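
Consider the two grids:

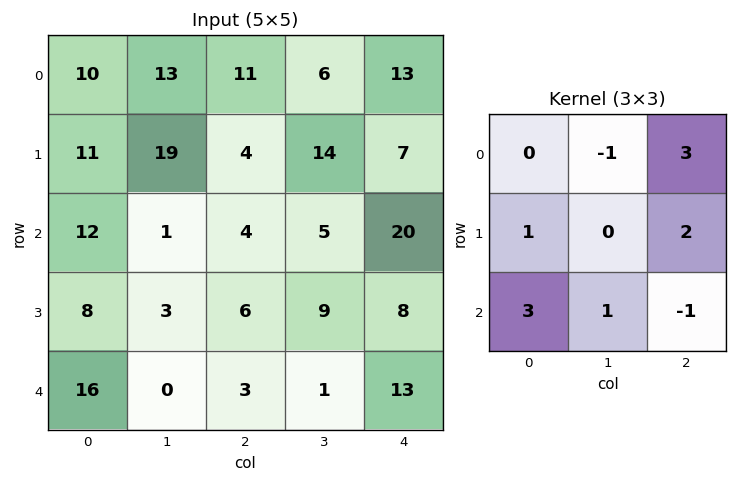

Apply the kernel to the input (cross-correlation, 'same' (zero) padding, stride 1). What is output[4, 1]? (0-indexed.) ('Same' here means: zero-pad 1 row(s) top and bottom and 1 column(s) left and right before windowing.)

The receptive field on the zero-padded input at this output position is [8 3 6 / 16 0 3 / 0 0 0]. Elementwise product with the kernel and sum: 3·-1 + 6·3 + 16·1 + 3·2 + 0·3 + 0·1 + 0·-1.

37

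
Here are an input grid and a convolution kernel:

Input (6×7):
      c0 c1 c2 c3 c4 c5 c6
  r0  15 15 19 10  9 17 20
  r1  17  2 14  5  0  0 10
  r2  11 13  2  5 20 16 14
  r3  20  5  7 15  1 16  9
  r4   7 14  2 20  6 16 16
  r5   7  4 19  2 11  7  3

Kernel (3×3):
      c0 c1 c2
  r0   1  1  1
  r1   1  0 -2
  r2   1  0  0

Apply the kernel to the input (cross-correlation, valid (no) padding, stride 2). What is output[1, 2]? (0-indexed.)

The receptive field on the input at this output position is [20 16 14 / 1 16 9 / 6 16 16]. Elementwise product with the kernel and sum: 20·1 + 16·1 + 14·1 + 1·1 + 9·-2 + 6·1.

39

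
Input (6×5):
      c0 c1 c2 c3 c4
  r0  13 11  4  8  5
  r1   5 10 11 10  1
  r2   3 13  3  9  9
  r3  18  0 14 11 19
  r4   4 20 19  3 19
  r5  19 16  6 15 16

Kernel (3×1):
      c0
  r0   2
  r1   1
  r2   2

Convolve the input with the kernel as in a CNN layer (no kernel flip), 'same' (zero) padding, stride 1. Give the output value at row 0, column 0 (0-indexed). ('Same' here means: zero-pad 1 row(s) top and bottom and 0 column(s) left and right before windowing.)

The receptive field on the zero-padded input at this output position is [0 / 13 / 5]. Elementwise product with the kernel and sum: 0·2 + 13·1 + 5·2.

23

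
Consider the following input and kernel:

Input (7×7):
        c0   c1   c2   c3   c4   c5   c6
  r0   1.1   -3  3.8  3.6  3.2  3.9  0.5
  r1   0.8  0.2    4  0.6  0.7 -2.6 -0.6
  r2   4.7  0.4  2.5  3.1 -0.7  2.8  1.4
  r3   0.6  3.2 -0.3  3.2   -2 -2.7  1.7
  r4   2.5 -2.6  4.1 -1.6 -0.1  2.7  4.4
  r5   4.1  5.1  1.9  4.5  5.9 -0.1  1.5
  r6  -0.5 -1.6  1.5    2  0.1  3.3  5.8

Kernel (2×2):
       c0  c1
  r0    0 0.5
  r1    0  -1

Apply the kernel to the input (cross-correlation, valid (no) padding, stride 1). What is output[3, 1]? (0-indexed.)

The receptive field on the input at this output position is [3.2 -0.3 / -2.6 4.1]. Elementwise product with the kernel and sum: -0.3·0.5 + 4.1·-1.

-4.25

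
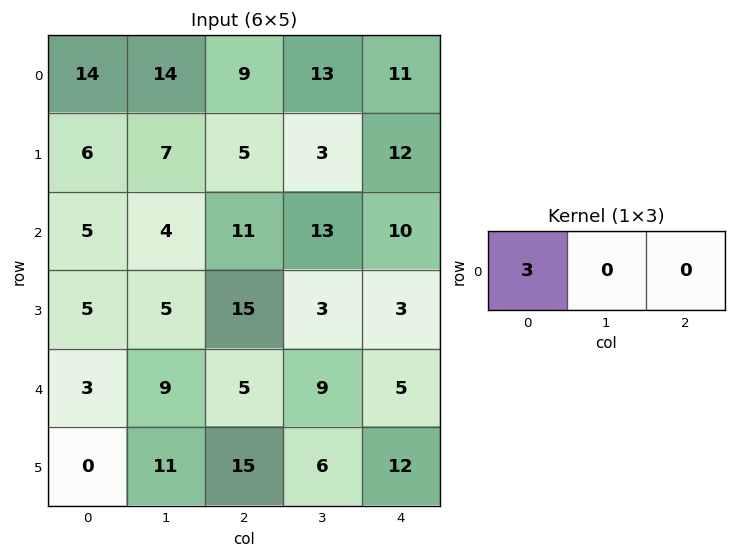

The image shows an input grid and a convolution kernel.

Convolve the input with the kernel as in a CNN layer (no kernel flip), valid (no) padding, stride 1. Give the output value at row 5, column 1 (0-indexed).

The receptive field on the input at this output position is [11 15 6]. Elementwise product with the kernel and sum: 11·3.

33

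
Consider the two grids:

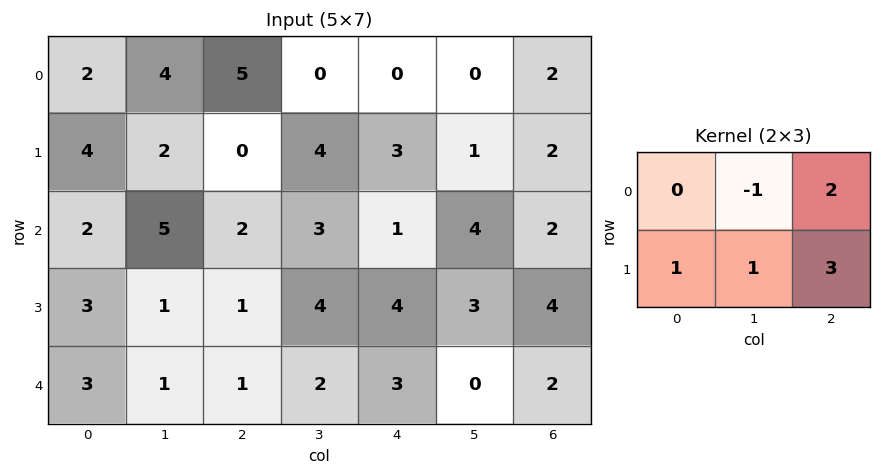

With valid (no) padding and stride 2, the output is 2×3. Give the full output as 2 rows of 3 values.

Output[0,0]: The receptive field on the input at this output position is [2 4 5 / 4 2 0]. Elementwise product with the kernel and sum: 4·-1 + 5·2 + 4·1 + 2·1 + 0·3.

12 13 14
6 16 19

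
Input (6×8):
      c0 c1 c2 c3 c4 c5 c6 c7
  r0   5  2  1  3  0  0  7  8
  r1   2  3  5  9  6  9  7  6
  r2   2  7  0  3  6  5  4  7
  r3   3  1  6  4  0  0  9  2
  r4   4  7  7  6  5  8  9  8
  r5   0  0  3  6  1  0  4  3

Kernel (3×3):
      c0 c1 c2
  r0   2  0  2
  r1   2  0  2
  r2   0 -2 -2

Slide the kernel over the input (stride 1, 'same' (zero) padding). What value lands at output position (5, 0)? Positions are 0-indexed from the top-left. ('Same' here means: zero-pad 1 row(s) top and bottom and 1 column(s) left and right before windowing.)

The receptive field on the zero-padded input at this output position is [0 4 7 / 0 0 0 / 0 0 0]. Elementwise product with the kernel and sum: 0·2 + 7·2 + 0·2 + 0·2 + 0·-2 + 0·-2.

14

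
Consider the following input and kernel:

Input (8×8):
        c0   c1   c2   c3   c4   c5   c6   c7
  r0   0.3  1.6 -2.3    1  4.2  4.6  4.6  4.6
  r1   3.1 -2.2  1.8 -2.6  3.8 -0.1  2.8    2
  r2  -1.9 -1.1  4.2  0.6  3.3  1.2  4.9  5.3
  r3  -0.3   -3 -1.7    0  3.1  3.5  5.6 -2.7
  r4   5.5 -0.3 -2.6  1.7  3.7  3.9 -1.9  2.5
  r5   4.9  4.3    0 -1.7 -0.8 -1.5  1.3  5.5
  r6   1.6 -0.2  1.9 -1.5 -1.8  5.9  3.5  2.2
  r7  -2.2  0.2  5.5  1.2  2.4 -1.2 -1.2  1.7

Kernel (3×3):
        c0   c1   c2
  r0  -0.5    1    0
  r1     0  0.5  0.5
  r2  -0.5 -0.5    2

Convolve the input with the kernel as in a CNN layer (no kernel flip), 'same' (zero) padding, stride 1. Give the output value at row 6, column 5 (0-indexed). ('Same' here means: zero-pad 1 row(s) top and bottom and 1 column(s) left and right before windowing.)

0.6

The receptive field on the zero-padded input at this output position is [-0.8 -1.5 1.3 / -1.8 5.9 3.5 / 2.4 -1.2 -1.2]. Elementwise product with the kernel and sum: -0.8·-0.5 + -1.5·1 + 5.9·0.5 + 3.5·0.5 + 2.4·-0.5 + -1.2·-0.5 + -1.2·2.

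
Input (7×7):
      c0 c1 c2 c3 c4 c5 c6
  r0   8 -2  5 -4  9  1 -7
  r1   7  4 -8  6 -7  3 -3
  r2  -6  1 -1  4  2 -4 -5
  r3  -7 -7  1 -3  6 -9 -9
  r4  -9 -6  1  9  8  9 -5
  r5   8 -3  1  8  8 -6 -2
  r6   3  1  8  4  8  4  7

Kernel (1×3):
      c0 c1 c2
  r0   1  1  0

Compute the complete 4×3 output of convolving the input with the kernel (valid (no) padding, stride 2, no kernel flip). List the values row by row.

6 1 10
-5 3 -2
-15 10 17
4 12 12

Output[0,0]: The receptive field on the input at this output position is [8 -2 5]. Elementwise product with the kernel and sum: 8·1 + -2·1.
Output[0,1]: The receptive field on the input at this output position is [5 -4 9]. Elementwise product with the kernel and sum: 5·1 + -4·1.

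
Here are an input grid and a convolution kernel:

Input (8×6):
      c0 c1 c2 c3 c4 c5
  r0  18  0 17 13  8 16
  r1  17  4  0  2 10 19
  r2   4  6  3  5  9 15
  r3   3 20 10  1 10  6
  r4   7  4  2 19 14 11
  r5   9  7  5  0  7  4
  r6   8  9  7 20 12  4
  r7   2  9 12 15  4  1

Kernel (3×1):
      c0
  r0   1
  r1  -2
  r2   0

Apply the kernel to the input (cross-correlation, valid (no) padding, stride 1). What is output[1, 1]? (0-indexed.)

-8

The receptive field on the input at this output position is [4 / 6 / 20]. Elementwise product with the kernel and sum: 4·1 + 6·-2.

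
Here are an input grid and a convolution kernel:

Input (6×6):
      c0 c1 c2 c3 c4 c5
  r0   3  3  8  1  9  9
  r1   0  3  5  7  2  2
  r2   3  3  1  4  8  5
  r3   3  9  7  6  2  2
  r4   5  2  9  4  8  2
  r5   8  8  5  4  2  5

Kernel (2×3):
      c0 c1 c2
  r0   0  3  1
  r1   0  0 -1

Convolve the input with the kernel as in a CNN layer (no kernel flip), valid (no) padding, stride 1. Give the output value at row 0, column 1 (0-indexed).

The receptive field on the input at this output position is [3 8 1 / 3 5 7]. Elementwise product with the kernel and sum: 8·3 + 1·1 + 7·-1.

18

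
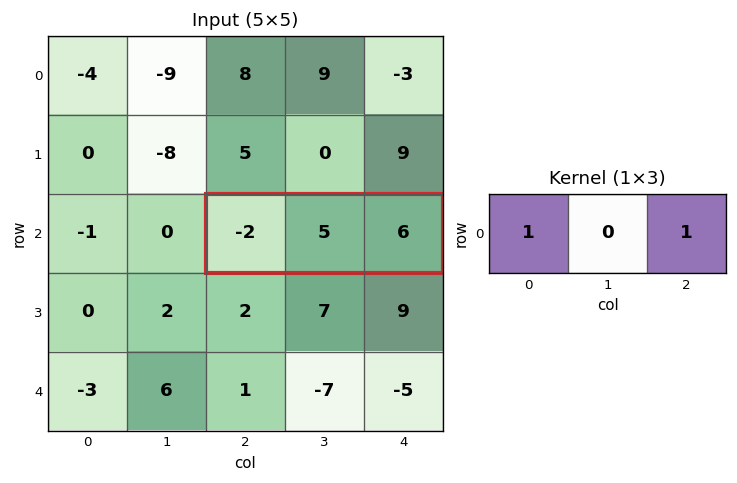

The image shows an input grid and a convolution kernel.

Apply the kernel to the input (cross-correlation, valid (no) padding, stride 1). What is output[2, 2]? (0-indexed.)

4

The receptive field on the input at this output position is [-2 5 6]. Elementwise product with the kernel and sum: -2·1 + 6·1.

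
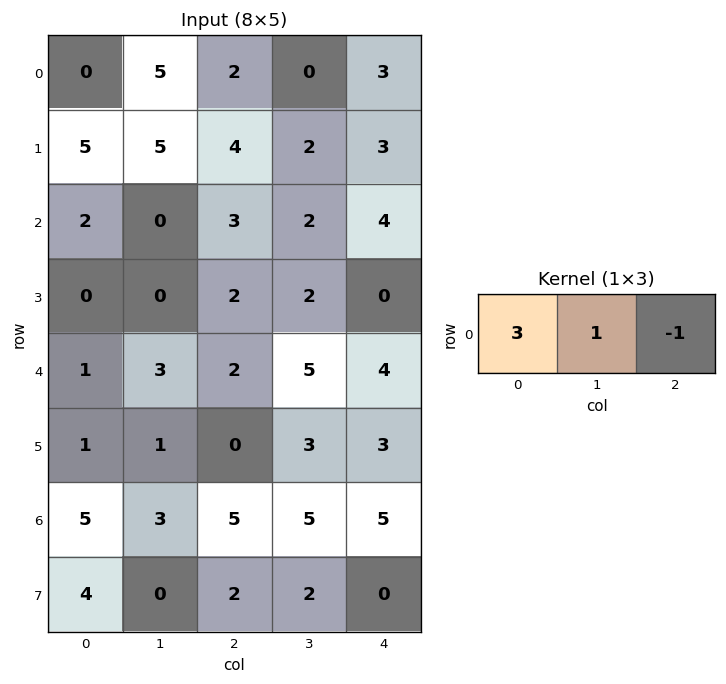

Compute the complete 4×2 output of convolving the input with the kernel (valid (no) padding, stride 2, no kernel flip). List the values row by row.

3 3
3 7
4 7
13 15

Output[0,0]: The receptive field on the input at this output position is [0 5 2]. Elementwise product with the kernel and sum: 0·3 + 5·1 + 2·-1.
Output[0,1]: The receptive field on the input at this output position is [2 0 3]. Elementwise product with the kernel and sum: 2·3 + 0·1 + 3·-1.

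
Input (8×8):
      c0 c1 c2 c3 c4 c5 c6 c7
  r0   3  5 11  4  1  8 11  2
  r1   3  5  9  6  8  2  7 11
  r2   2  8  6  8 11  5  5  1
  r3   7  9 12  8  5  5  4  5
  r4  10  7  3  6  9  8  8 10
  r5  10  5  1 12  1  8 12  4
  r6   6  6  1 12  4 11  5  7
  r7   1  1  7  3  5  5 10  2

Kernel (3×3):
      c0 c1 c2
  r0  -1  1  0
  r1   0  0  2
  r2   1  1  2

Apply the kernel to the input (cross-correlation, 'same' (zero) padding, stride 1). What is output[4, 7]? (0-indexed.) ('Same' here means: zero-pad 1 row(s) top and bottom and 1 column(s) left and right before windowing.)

The receptive field on the zero-padded input at this output position is [4 5 0 / 8 10 0 / 12 4 0]. Elementwise product with the kernel and sum: 4·-1 + 5·1 + 0·2 + 12·1 + 4·1 + 0·2.

17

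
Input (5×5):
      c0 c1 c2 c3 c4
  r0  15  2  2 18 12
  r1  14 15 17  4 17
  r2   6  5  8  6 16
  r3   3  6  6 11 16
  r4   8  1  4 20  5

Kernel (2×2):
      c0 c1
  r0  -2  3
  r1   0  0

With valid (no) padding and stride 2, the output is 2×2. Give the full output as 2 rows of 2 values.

-24 50
3 2

Output[0,0]: The receptive field on the input at this output position is [15 2 / 14 15]. Elementwise product with the kernel and sum: 15·-2 + 2·3.
Output[0,1]: The receptive field on the input at this output position is [2 18 / 17 4]. Elementwise product with the kernel and sum: 2·-2 + 18·3.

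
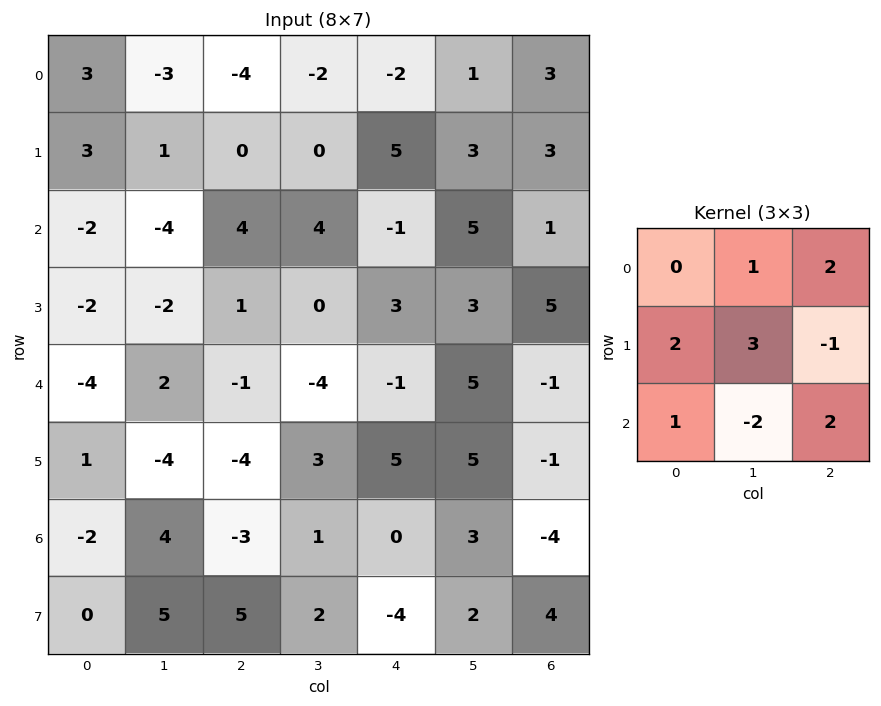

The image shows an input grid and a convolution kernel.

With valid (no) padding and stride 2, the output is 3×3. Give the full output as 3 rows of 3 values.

12 -17 14
-17 6 4
-22 -15 15

Output[0,0]: The receptive field on the input at this output position is [3 -3 -4 / 3 1 0 / -2 -4 4]. Elementwise product with the kernel and sum: -3·1 + -4·2 + 3·2 + 1·3 + 0·-1 + -2·1 + -4·-2 + 4·2.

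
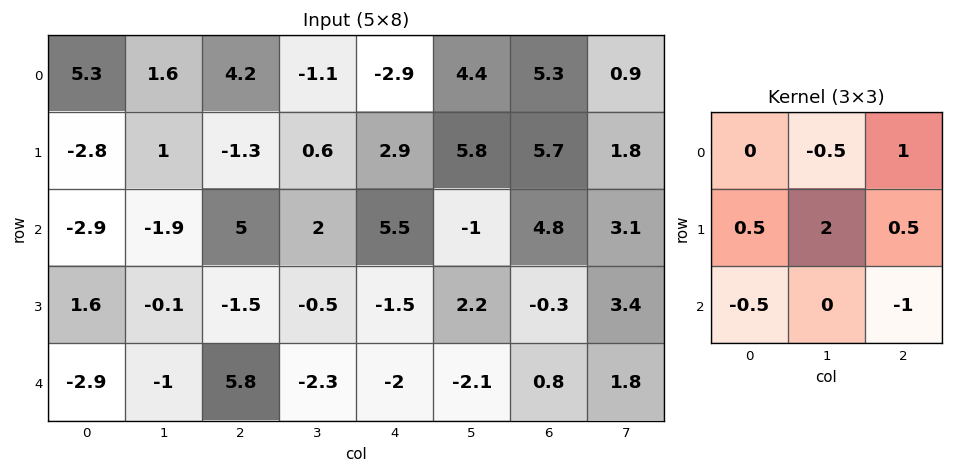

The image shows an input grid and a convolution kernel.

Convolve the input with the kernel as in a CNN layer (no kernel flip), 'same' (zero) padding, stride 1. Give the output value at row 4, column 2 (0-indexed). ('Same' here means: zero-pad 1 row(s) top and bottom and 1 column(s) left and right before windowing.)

The receptive field on the zero-padded input at this output position is [-0.1 -1.5 -0.5 / -1 5.8 -2.3 / 0 0 0]. Elementwise product with the kernel and sum: -1.5·-0.5 + -0.5·1 + -1·0.5 + 5.8·2 + -2.3·0.5 + 0·-0.5 + 0·-1.

10.2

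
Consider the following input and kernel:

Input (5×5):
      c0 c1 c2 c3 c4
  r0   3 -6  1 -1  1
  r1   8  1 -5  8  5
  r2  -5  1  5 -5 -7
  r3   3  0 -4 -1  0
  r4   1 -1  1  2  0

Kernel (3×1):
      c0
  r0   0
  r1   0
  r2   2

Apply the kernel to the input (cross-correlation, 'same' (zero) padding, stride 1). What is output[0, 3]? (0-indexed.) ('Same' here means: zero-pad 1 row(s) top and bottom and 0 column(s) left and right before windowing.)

16

The receptive field on the zero-padded input at this output position is [0 / -1 / 8]. Elementwise product with the kernel and sum: 8·2.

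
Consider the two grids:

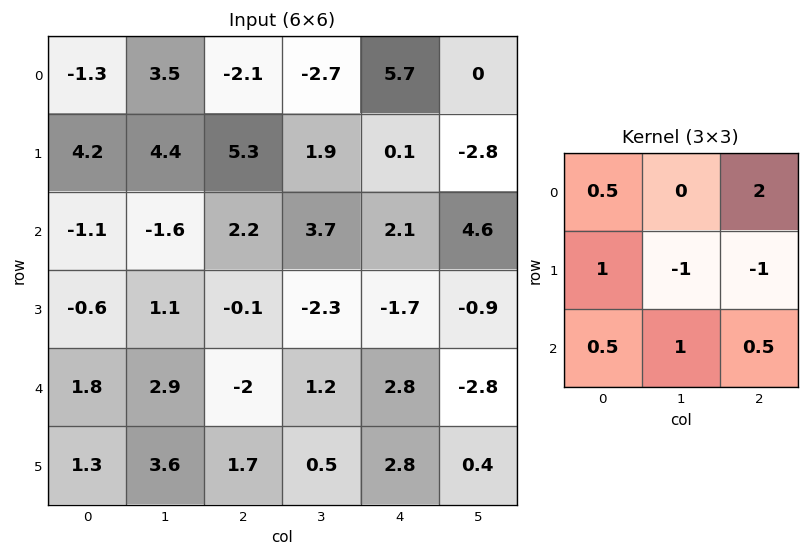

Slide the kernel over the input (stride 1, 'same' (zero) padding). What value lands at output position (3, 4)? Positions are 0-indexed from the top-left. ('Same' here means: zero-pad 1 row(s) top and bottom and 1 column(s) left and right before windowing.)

The receptive field on the zero-padded input at this output position is [3.7 2.1 4.6 / -2.3 -1.7 -0.9 / 1.2 2.8 -2.8]. Elementwise product with the kernel and sum: 3.7·0.5 + 4.6·2 + -2.3·1 + -1.7·-1 + -0.9·-1 + 1.2·0.5 + 2.8·1 + -2.8·0.5.

13.35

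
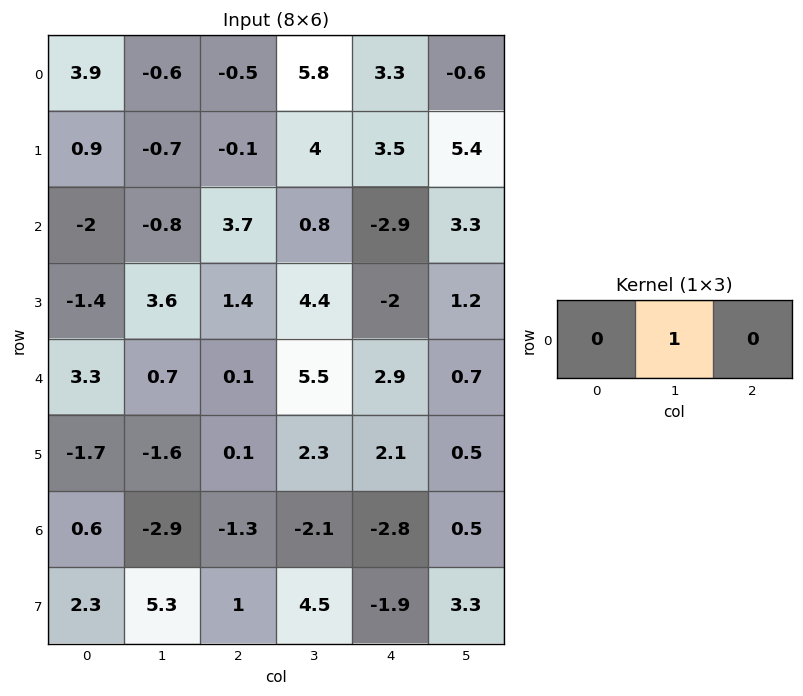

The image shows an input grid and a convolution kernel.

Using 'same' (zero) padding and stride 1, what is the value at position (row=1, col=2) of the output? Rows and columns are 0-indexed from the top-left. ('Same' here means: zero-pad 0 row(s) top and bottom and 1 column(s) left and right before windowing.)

The receptive field on the zero-padded input at this output position is [-0.7 -0.1 4]. Elementwise product with the kernel and sum: -0.1·1.

-0.1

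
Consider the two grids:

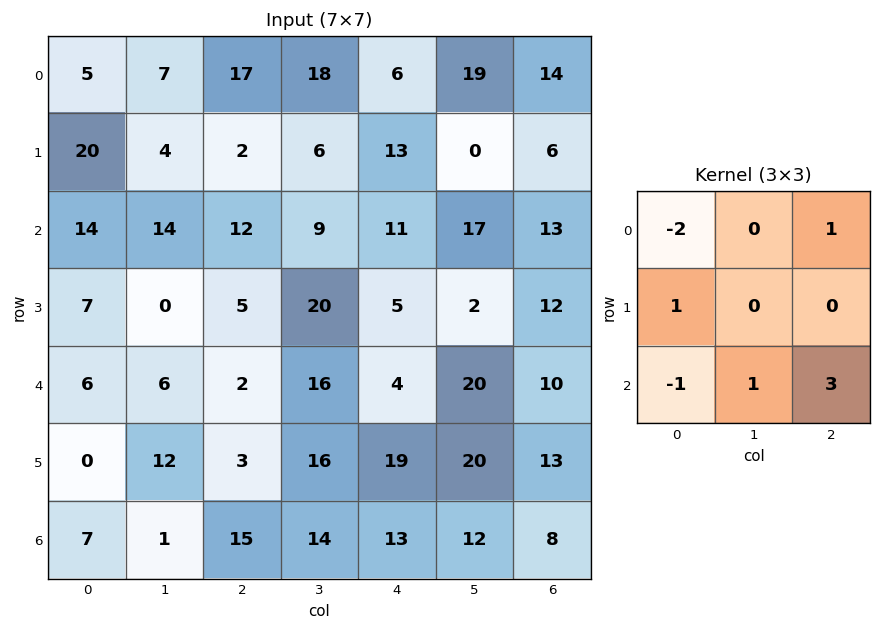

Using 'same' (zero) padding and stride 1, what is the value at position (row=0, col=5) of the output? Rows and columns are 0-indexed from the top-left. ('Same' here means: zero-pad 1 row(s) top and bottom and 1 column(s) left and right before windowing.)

11

The receptive field on the zero-padded input at this output position is [0 0 0 / 6 19 14 / 13 0 6]. Elementwise product with the kernel and sum: 0·-2 + 0·1 + 6·1 + 13·-1 + 0·1 + 6·3.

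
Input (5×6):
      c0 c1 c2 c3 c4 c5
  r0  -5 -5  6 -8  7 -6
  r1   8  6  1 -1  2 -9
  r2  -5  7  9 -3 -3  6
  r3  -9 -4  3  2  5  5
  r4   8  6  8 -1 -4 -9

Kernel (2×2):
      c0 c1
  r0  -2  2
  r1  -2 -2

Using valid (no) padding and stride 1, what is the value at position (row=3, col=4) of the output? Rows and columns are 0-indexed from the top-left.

The receptive field on the input at this output position is [5 5 / -4 -9]. Elementwise product with the kernel and sum: 5·-2 + 5·2 + -4·-2 + -9·-2.

26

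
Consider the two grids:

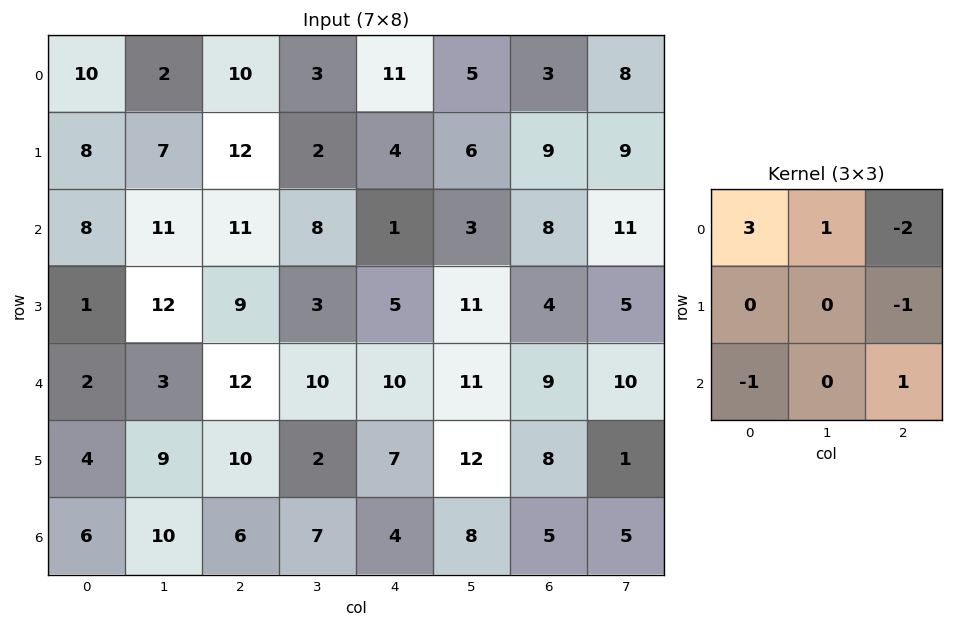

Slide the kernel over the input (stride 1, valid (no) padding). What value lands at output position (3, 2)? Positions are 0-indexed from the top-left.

7

The receptive field on the input at this output position is [9 3 5 / 12 10 10 / 10 2 7]. Elementwise product with the kernel and sum: 9·3 + 3·1 + 5·-2 + 10·-1 + 10·-1 + 7·1.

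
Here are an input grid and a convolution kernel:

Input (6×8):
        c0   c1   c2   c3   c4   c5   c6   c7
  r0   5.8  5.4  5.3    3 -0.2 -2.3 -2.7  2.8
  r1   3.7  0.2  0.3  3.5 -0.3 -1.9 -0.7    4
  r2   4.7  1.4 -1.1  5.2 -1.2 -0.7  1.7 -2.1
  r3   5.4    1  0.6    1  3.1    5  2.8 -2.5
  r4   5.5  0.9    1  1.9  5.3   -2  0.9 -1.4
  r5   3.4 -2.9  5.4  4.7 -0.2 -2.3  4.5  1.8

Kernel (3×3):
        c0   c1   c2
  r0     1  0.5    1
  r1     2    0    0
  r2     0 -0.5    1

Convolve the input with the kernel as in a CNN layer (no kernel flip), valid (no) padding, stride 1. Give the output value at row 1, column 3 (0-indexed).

The receptive field on the input at this output position is [3.5 -0.3 -1.9 / 5.2 -1.2 -0.7 / 1 3.1 5]. Elementwise product with the kernel and sum: 3.5·1 + -0.3·0.5 + -1.9·1 + 5.2·2 + 3.1·-0.5 + 5·1.

15.3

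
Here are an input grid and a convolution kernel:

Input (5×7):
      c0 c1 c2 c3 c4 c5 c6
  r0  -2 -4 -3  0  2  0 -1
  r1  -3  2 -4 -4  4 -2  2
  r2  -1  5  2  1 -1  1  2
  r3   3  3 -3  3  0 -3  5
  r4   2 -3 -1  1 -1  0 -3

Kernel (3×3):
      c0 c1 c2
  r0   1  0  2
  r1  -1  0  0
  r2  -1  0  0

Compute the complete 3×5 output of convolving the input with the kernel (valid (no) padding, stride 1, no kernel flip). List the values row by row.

Output[0,0]: The receptive field on the input at this output position is [-2 -4 -3 / -3 2 -4 / -1 5 2]. Elementwise product with the kernel and sum: -2·1 + -3·2 + -3·-1 + -1·-1.

-4 -11 3 3 -3
-13 -14 5 -12 9
-2 7 4 -1 4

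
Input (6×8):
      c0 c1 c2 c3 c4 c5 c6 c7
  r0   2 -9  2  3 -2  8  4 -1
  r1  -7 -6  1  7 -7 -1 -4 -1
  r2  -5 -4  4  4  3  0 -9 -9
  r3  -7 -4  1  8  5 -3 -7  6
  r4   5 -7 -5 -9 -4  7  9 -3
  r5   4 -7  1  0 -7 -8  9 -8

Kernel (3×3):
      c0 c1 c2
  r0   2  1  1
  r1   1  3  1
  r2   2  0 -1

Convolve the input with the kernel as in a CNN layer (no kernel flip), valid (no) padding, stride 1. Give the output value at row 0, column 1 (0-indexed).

The receptive field on the input at this output position is [-9 2 3 / -6 1 7 / -4 4 4]. Elementwise product with the kernel and sum: -9·2 + 2·1 + 3·1 + -6·1 + 1·3 + 7·1 + -4·2 + 4·-1.

-21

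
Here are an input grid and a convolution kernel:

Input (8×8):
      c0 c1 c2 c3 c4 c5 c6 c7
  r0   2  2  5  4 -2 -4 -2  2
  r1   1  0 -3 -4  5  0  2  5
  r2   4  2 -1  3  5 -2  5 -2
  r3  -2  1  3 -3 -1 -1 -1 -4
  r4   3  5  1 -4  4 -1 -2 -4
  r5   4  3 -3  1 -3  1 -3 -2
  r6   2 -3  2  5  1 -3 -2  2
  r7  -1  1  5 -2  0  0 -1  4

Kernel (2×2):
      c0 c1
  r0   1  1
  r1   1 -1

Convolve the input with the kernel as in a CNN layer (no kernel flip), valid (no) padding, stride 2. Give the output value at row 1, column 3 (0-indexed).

6

The receptive field on the input at this output position is [5 -2 / -1 -4]. Elementwise product with the kernel and sum: 5·1 + -2·1 + -1·1 + -4·-1.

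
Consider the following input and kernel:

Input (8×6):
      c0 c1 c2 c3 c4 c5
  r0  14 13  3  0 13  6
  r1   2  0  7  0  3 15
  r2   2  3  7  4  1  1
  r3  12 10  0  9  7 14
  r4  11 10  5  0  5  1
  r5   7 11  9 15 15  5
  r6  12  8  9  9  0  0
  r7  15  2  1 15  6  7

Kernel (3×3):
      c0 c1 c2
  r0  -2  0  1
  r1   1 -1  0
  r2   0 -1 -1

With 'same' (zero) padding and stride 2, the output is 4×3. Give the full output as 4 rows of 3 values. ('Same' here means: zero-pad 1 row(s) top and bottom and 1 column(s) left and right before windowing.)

Output[0,0]: The receptive field on the zero-padded input at this output position is [0 0 0 / 0 14 13 / 0 2 0]. Elementwise product with the kernel and sum: 0·-2 + 0·1 + 0·1 + 14·-1 + 2·-1 + 0·-1.
Output[0,1]: The receptive field on the zero-padded input at this output position is [0 0 0 / 13 3 0 / 0 7 0]. Elementwise product with the kernel and sum: 0·-2 + 0·1 + 13·1 + 3·-1 + 7·-1 + 0·-1.

-16 3 -31
-24 -13 -3
-19 -30 -29
-18 -24 -29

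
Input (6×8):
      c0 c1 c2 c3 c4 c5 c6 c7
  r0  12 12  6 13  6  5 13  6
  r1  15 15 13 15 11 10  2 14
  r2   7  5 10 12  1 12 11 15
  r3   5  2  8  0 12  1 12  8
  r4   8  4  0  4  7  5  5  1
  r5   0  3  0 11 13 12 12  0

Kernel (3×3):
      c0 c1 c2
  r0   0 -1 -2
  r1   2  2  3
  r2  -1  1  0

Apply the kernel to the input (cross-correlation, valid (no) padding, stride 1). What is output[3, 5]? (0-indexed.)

-5

The receptive field on the input at this output position is [1 12 8 / 5 5 1 / 12 12 0]. Elementwise product with the kernel and sum: 12·-1 + 8·-2 + 5·2 + 5·2 + 1·3 + 12·-1 + 12·1.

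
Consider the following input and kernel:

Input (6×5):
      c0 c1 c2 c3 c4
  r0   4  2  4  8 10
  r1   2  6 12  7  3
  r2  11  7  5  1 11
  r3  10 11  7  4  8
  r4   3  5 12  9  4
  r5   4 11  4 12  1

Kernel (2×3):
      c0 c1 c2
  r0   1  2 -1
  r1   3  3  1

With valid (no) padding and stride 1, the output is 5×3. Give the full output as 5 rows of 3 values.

40 63 70
61 60 52
90 74 37
61 81 74
50 77 75

Output[0,0]: The receptive field on the input at this output position is [4 2 4 / 2 6 12]. Elementwise product with the kernel and sum: 4·1 + 2·2 + 4·-1 + 2·3 + 6·3 + 12·1.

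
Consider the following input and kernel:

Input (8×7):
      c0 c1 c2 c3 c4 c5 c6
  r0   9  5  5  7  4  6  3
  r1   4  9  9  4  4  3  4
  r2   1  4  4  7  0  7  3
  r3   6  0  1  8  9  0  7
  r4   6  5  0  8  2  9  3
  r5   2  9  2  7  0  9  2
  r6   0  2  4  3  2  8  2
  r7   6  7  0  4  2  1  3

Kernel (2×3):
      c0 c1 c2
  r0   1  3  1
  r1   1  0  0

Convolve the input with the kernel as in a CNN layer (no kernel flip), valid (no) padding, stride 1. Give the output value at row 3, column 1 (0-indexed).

16

The receptive field on the input at this output position is [0 1 8 / 5 0 8]. Elementwise product with the kernel and sum: 0·1 + 1·3 + 8·1 + 5·1.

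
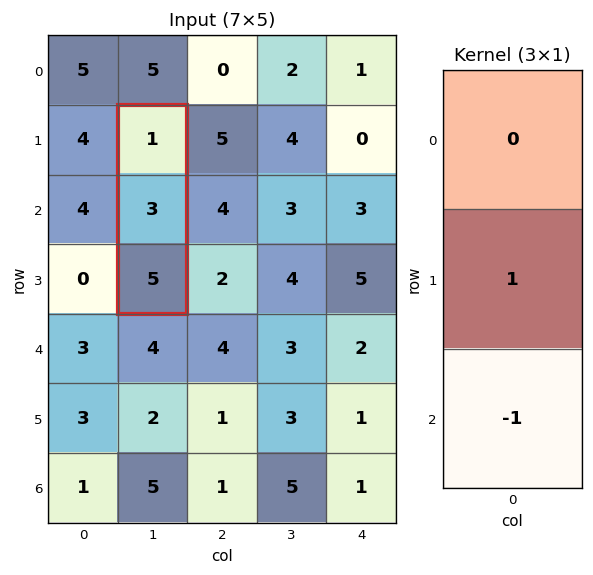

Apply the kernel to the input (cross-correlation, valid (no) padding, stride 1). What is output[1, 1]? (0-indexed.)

The receptive field on the input at this output position is [1 / 3 / 5]. Elementwise product with the kernel and sum: 3·1 + 5·-1.

-2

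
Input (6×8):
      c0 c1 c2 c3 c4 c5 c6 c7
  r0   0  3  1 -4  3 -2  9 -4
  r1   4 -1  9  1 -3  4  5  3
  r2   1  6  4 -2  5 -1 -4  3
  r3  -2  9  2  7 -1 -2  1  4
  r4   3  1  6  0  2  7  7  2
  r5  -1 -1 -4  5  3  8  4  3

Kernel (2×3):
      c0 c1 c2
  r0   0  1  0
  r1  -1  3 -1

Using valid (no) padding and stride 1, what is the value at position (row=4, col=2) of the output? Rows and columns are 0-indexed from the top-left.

The receptive field on the input at this output position is [6 0 2 / -4 5 3]. Elementwise product with the kernel and sum: 0·1 + -4·-1 + 5·3 + 3·-1.

16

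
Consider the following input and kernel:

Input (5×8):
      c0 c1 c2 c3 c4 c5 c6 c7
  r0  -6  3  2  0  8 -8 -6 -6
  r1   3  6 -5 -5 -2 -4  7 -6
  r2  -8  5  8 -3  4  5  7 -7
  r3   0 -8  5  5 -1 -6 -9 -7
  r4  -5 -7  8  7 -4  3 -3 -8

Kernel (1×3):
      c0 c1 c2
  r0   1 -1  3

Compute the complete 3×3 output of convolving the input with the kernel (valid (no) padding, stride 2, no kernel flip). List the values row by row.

Output[0,0]: The receptive field on the input at this output position is [-6 3 2]. Elementwise product with the kernel and sum: -6·1 + 3·-1 + 2·3.

-3 26 -2
11 23 20
26 -11 -16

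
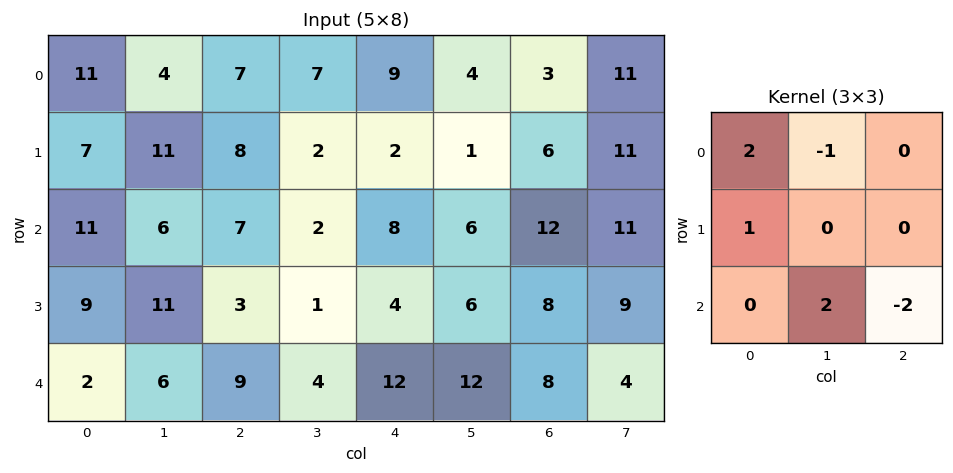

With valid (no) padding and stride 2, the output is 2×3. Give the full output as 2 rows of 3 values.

Output[0,0]: The receptive field on the input at this output position is [11 4 7 / 7 11 8 / 11 6 7]. Elementwise product with the kernel and sum: 11·2 + 4·-1 + 7·1 + 6·2 + 7·-2.
Output[0,1]: The receptive field on the input at this output position is [7 7 9 / 8 2 2 / 7 2 8]. Elementwise product with the kernel and sum: 7·2 + 7·-1 + 8·1 + 2·2 + 8·-2.

23 3 4
19 -1 22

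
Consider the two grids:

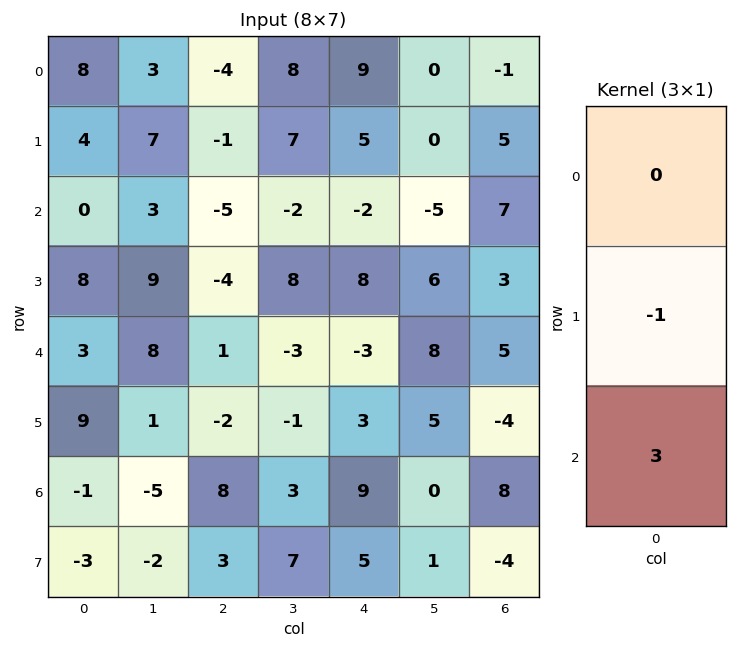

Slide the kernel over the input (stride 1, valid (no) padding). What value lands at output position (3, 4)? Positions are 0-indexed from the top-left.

12

The receptive field on the input at this output position is [8 / -3 / 3]. Elementwise product with the kernel and sum: -3·-1 + 3·3.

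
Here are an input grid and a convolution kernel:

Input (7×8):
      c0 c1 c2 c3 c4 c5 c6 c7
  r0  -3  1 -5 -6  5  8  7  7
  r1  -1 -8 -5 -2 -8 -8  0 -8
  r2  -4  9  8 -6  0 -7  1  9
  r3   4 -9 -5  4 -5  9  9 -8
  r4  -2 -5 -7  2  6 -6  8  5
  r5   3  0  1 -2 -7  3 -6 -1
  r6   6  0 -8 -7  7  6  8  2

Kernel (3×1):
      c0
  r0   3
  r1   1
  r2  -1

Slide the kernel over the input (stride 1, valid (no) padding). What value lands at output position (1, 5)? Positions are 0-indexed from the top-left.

The receptive field on the input at this output position is [-8 / -7 / 9]. Elementwise product with the kernel and sum: -8·3 + -7·1 + 9·-1.

-40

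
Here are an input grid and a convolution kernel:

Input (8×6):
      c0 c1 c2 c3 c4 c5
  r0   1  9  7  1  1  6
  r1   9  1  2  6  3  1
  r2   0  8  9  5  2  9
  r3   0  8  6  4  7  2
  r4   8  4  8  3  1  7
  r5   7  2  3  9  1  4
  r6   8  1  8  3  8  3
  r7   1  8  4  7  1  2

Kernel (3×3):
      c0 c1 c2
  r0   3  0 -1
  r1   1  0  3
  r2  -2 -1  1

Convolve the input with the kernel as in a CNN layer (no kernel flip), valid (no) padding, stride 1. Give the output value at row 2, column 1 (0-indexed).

The receptive field on the input at this output position is [8 9 5 / 8 6 4 / 4 8 3]. Elementwise product with the kernel and sum: 8·3 + 5·-1 + 8·1 + 4·3 + 4·-2 + 8·-1 + 3·1.

26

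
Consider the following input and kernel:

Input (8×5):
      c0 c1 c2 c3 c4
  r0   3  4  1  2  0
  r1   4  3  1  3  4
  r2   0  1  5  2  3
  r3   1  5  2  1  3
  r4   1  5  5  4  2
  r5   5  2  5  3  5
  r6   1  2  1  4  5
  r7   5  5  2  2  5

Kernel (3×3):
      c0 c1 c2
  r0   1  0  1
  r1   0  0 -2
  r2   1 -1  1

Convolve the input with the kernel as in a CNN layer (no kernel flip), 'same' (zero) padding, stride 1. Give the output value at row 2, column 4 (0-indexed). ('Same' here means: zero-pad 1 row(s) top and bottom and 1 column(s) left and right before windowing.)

The receptive field on the zero-padded input at this output position is [3 4 0 / 2 3 0 / 1 3 0]. Elementwise product with the kernel and sum: 3·1 + 0·1 + 0·-2 + 1·1 + 3·-1 + 0·1.

1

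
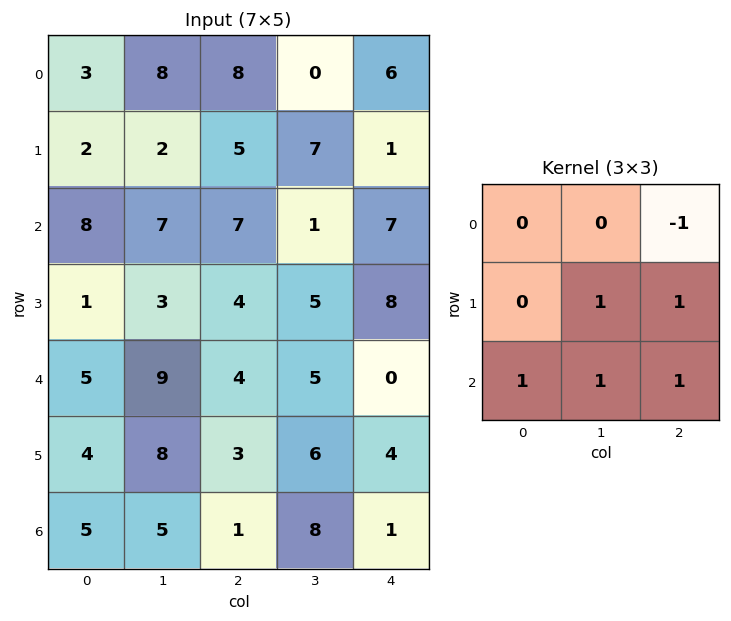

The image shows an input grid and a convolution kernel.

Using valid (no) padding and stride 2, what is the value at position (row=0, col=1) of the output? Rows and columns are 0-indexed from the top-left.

17

The receptive field on the input at this output position is [8 0 6 / 5 7 1 / 7 1 7]. Elementwise product with the kernel and sum: 6·-1 + 7·1 + 1·1 + 7·1 + 1·1 + 7·1.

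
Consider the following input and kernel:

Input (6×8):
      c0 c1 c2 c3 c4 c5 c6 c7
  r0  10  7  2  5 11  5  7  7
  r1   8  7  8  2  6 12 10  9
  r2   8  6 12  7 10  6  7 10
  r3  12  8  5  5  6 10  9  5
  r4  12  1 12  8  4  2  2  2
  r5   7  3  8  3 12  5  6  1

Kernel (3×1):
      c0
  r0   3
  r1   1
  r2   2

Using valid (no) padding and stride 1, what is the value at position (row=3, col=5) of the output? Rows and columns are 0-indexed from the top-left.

42

The receptive field on the input at this output position is [10 / 2 / 5]. Elementwise product with the kernel and sum: 10·3 + 2·1 + 5·2.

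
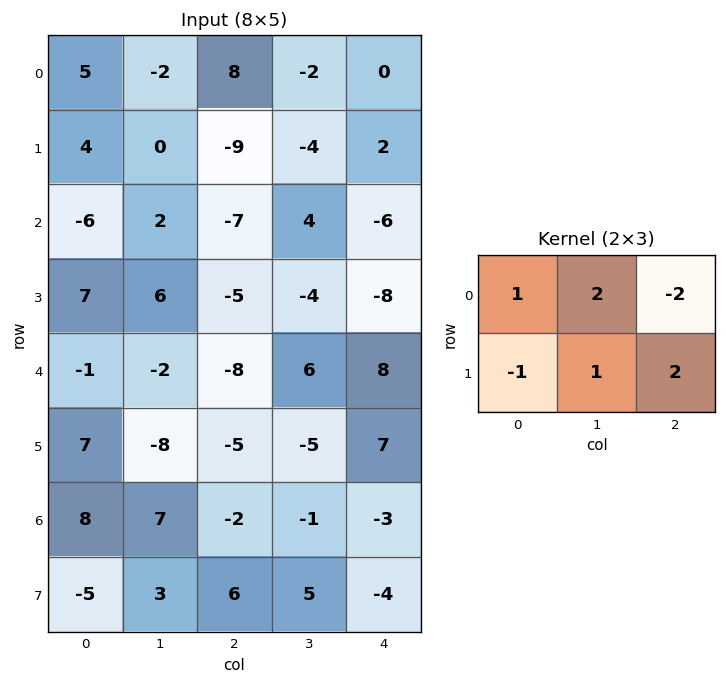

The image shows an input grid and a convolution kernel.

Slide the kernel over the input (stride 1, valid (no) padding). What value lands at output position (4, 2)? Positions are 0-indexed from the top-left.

The receptive field on the input at this output position is [-8 6 8 / -5 -5 7]. Elementwise product with the kernel and sum: -8·1 + 6·2 + 8·-2 + -5·-1 + -5·1 + 7·2.

2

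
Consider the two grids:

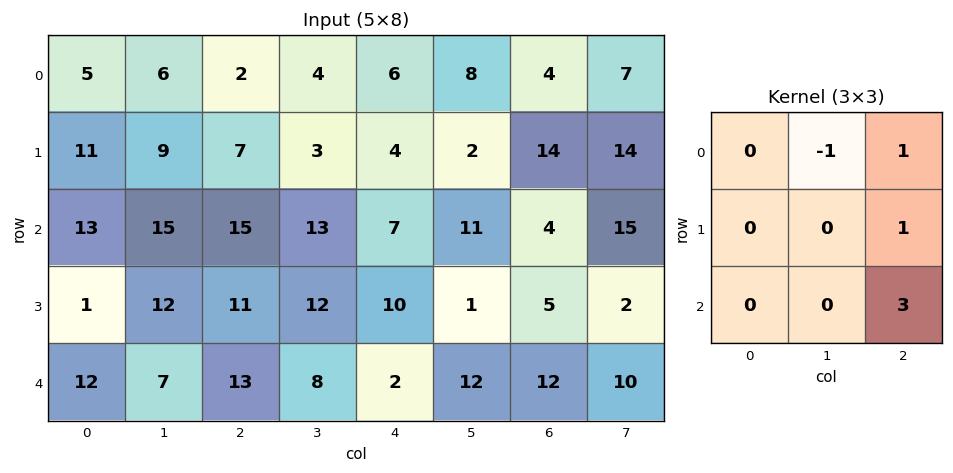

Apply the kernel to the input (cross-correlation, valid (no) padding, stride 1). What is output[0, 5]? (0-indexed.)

62

The receptive field on the input at this output position is [8 4 7 / 2 14 14 / 11 4 15]. Elementwise product with the kernel and sum: 4·-1 + 7·1 + 14·1 + 15·3.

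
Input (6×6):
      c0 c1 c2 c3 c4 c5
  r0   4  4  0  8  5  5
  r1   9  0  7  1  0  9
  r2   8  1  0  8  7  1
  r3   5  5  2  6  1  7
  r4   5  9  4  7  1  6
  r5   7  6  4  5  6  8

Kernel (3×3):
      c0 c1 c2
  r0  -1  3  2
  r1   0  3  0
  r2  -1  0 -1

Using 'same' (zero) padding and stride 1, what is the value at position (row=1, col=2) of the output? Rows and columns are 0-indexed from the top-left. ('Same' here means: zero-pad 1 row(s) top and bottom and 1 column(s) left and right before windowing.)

24

The receptive field on the zero-padded input at this output position is [4 0 8 / 0 7 1 / 1 0 8]. Elementwise product with the kernel and sum: 4·-1 + 0·3 + 8·2 + 7·3 + 1·-1 + 8·-1.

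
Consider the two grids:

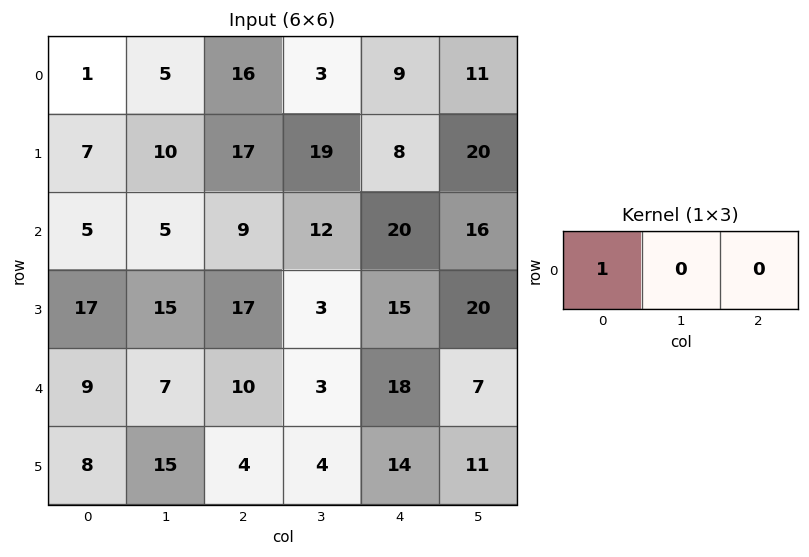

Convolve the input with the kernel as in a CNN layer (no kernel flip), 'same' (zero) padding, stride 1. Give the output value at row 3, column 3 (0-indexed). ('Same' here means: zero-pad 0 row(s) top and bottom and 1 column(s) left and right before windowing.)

The receptive field on the zero-padded input at this output position is [17 3 15]. Elementwise product with the kernel and sum: 17·1.

17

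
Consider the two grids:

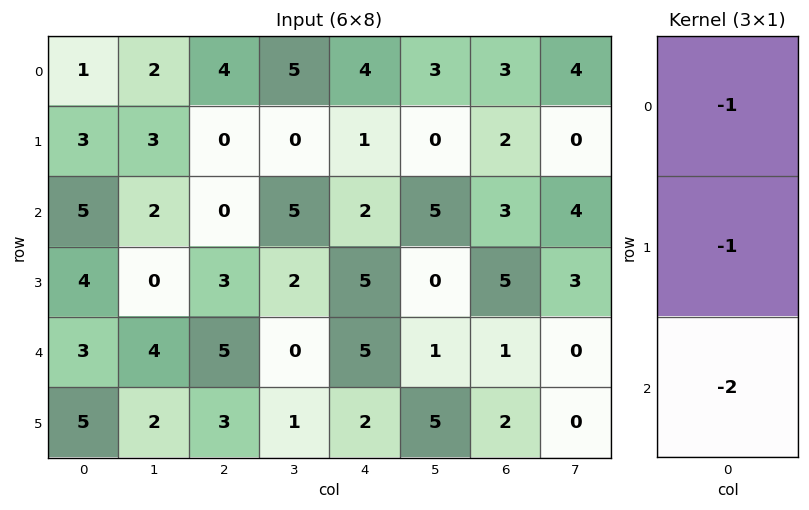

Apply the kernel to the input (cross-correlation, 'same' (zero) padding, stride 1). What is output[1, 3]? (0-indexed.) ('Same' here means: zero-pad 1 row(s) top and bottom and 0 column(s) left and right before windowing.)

The receptive field on the zero-padded input at this output position is [5 / 0 / 5]. Elementwise product with the kernel and sum: 5·-1 + 0·-1 + 5·-2.

-15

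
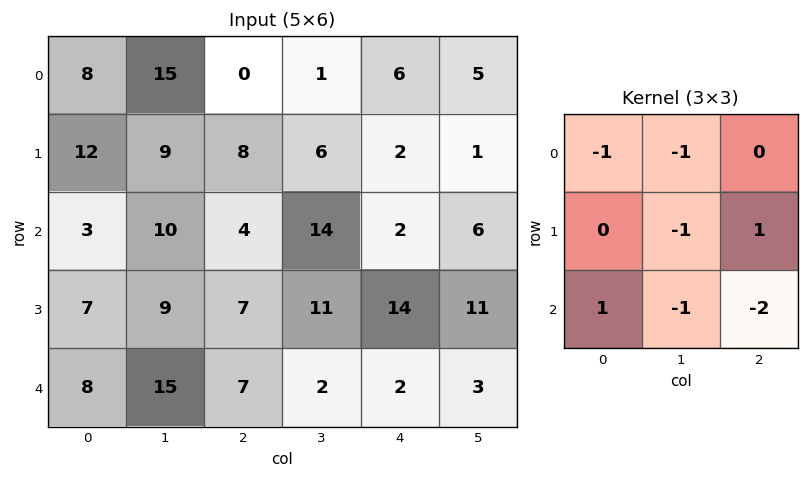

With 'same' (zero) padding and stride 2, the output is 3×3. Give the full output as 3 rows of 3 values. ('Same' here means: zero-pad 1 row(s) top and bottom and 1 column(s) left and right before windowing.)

-23 -10 1
-30 -27 -29
0 -21 -24

Output[0,0]: The receptive field on the zero-padded input at this output position is [0 0 0 / 0 8 15 / 0 12 9]. Elementwise product with the kernel and sum: 0·-1 + 0·-1 + 8·-1 + 15·1 + 0·1 + 12·-1 + 9·-2.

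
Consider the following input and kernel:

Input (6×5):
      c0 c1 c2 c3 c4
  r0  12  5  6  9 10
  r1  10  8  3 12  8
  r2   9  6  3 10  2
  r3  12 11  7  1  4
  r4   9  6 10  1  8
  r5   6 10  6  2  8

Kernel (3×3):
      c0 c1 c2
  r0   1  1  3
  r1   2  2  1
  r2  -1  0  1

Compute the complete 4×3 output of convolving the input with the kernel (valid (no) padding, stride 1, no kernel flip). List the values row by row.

68 76 82
55 65 64
78 71 37
84 46 52

Output[0,0]: The receptive field on the input at this output position is [12 5 6 / 10 8 3 / 9 6 3]. Elementwise product with the kernel and sum: 12·1 + 5·1 + 6·3 + 10·2 + 8·2 + 3·1 + 9·-1 + 3·1.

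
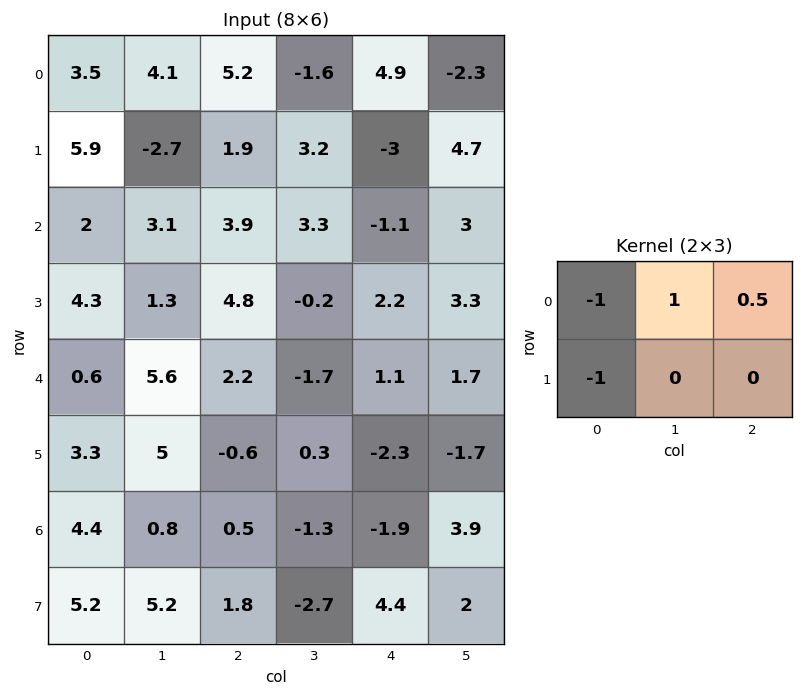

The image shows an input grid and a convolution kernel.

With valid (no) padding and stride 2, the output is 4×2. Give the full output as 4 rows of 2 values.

Output[0,0]: The receptive field on the input at this output position is [3.5 4.1 5.2 / 5.9 -2.7 1.9]. Elementwise product with the kernel and sum: 3.5·-1 + 4.1·1 + 5.2·0.5 + 5.9·-1.

-2.7 -6.25
-1.25 -5.95
2.8 -2.75
-8.55 -4.55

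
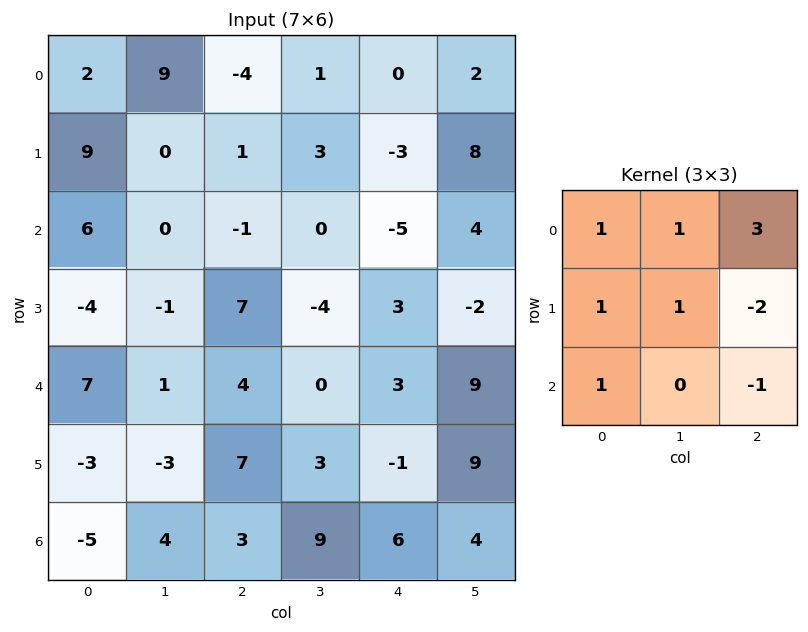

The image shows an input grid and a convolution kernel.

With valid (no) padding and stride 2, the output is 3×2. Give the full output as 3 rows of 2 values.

Output[0,0]: The receptive field on the input at this output position is [2 9 -4 / 9 0 1 / 6 0 -1]. Elementwise product with the kernel and sum: 2·1 + 9·1 + -4·3 + 9·1 + 0·1 + 1·-2 + 6·1 + -1·-1.

13 11
-13 -18
-8 22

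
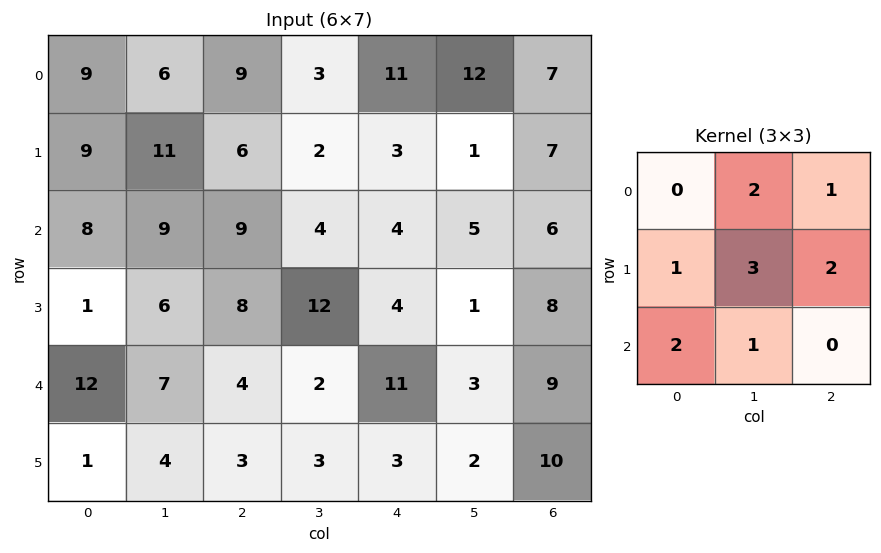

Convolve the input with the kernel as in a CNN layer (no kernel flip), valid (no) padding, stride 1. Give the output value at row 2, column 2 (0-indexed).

74

The receptive field on the input at this output position is [9 4 4 / 8 12 4 / 4 2 11]. Elementwise product with the kernel and sum: 4·2 + 4·1 + 8·1 + 12·3 + 4·2 + 4·2 + 2·1.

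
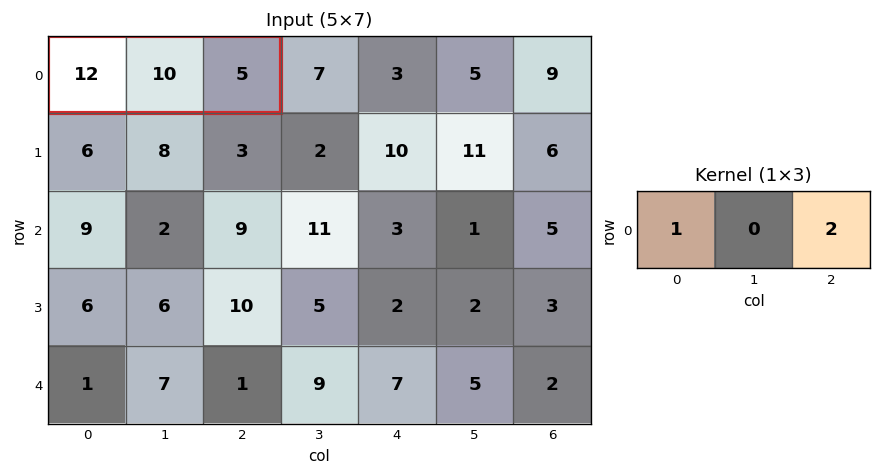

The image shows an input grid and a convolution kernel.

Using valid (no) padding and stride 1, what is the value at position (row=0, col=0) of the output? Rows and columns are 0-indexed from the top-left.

The receptive field on the input at this output position is [12 10 5]. Elementwise product with the kernel and sum: 12·1 + 5·2.

22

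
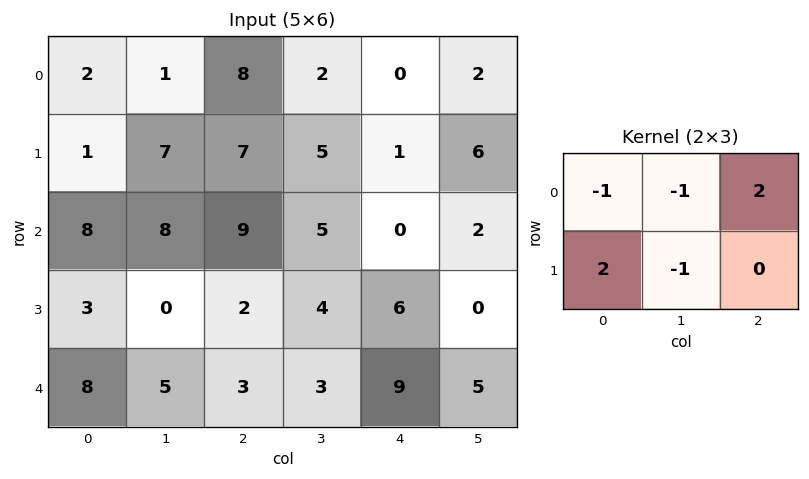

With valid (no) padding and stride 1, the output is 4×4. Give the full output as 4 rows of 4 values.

8 2 -1 11
14 3 3 16
8 -9 -14 1
12 13 9 -13

Output[0,0]: The receptive field on the input at this output position is [2 1 8 / 1 7 7]. Elementwise product with the kernel and sum: 2·-1 + 1·-1 + 8·2 + 1·2 + 7·-1.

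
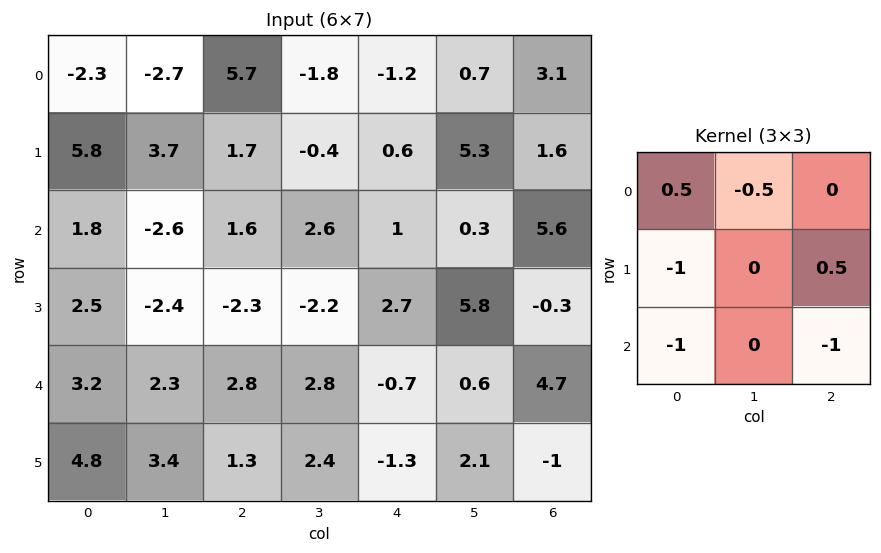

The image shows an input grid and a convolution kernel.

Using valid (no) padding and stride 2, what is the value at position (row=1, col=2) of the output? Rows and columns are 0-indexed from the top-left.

The receptive field on the input at this output position is [1 0.3 5.6 / 2.7 5.8 -0.3 / -0.7 0.6 4.7]. Elementwise product with the kernel and sum: 1·0.5 + 0.3·-0.5 + 2.7·-1 + -0.3·0.5 + -0.7·-1 + 4.7·-1.

-6.5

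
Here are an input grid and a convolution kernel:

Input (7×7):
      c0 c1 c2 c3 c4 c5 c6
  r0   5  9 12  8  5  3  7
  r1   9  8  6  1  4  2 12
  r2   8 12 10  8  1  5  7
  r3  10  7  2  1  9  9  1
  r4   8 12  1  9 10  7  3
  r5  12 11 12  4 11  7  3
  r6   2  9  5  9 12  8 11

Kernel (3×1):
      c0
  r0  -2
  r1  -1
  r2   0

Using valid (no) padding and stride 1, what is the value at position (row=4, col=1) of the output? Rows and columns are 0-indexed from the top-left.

The receptive field on the input at this output position is [12 / 11 / 9]. Elementwise product with the kernel and sum: 12·-2 + 11·-1.

-35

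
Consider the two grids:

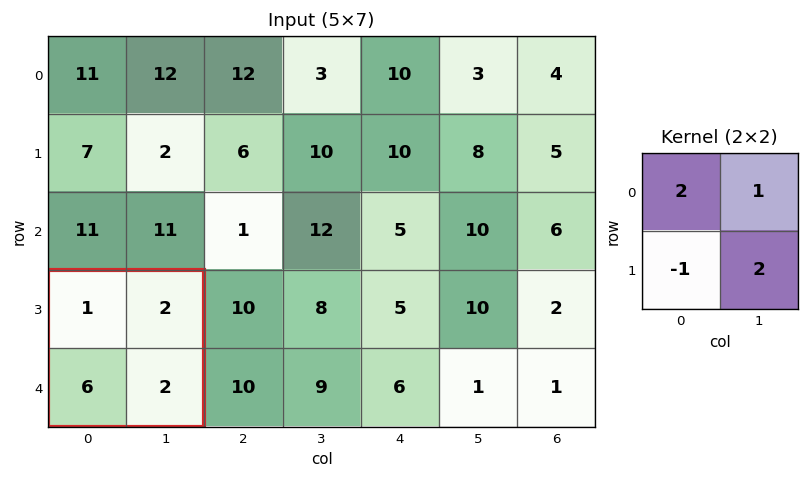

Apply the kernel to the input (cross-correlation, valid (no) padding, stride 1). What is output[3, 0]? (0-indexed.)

The receptive field on the input at this output position is [1 2 / 6 2]. Elementwise product with the kernel and sum: 1·2 + 2·1 + 6·-1 + 2·2.

2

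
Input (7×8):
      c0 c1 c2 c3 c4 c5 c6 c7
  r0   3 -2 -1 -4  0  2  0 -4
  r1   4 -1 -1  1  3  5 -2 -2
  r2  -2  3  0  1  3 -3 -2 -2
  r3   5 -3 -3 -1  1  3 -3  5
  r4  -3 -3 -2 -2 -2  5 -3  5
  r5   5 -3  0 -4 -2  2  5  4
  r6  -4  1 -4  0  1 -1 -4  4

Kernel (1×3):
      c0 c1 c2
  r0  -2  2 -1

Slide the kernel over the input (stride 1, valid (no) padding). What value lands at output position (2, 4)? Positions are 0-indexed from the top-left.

The receptive field on the input at this output position is [3 -3 -2]. Elementwise product with the kernel and sum: 3·-2 + -3·2 + -2·-1.

-10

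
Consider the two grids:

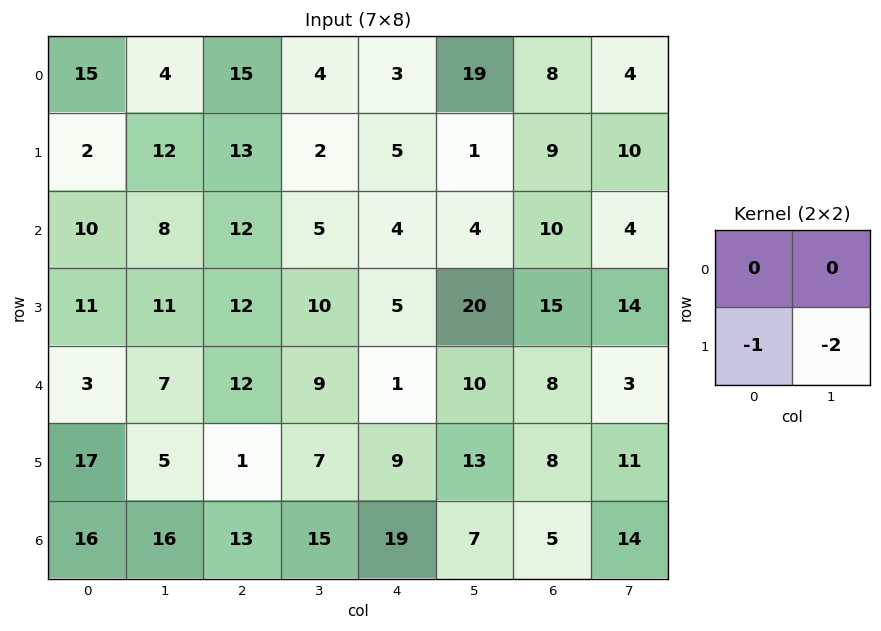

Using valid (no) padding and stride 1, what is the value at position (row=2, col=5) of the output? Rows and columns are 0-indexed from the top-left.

-50

The receptive field on the input at this output position is [4 10 / 20 15]. Elementwise product with the kernel and sum: 20·-1 + 15·-2.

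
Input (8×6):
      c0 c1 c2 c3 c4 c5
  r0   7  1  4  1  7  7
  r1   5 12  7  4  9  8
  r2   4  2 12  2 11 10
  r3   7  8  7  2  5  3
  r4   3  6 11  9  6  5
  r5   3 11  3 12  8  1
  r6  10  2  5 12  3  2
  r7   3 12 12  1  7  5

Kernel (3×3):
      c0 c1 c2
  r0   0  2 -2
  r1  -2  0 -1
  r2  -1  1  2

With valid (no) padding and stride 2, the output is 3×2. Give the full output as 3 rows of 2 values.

Output[0,0]: The receptive field on the input at this output position is [7 1 4 / 5 12 7 / 4 2 12]. Elementwise product with the kernel and sum: 1·2 + 4·-2 + 5·-2 + 7·-1 + 4·-1 + 2·1 + 12·2.

-1 -23
-16 -27
-17 5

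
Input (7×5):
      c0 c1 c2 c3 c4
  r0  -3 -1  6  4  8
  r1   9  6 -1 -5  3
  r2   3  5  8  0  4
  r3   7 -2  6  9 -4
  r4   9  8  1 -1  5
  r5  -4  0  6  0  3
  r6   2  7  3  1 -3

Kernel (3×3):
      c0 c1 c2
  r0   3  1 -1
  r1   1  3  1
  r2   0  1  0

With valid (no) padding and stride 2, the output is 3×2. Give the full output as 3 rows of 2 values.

15 1
21 48
43 7

Output[0,0]: The receptive field on the input at this output position is [-3 -1 6 / 9 6 -1 / 3 5 8]. Elementwise product with the kernel and sum: -3·3 + -1·1 + 6·-1 + 9·1 + 6·3 + -1·1 + 5·1.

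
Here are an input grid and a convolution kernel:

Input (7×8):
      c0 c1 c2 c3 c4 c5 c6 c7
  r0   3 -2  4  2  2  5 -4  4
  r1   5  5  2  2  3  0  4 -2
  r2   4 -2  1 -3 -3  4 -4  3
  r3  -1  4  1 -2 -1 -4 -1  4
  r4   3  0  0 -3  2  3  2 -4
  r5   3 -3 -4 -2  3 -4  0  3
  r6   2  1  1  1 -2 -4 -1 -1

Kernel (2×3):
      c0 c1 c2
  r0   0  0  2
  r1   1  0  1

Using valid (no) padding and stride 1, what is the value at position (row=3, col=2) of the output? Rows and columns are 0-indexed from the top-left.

The receptive field on the input at this output position is [1 -2 -1 / 0 -3 2]. Elementwise product with the kernel and sum: -1·2 + 0·1 + 2·1.

0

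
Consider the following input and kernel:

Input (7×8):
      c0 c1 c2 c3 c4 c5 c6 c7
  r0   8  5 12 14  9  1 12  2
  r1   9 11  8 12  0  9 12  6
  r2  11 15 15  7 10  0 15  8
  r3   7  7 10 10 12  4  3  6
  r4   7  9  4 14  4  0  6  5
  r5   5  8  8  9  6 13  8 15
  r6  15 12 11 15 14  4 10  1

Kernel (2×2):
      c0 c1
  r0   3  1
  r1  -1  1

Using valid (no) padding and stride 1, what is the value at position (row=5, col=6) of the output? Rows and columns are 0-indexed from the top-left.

30

The receptive field on the input at this output position is [8 15 / 10 1]. Elementwise product with the kernel and sum: 8·3 + 15·1 + 10·-1 + 1·1.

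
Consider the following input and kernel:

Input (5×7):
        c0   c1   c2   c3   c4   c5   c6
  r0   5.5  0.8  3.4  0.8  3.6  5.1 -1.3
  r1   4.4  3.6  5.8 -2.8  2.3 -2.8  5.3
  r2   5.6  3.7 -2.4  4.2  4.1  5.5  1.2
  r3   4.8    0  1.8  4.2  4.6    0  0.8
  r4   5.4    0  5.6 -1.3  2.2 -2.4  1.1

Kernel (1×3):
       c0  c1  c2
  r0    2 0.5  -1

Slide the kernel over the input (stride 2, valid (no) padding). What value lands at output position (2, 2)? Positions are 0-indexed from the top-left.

2.1

The receptive field on the input at this output position is [2.2 -2.4 1.1]. Elementwise product with the kernel and sum: 2.2·2 + -2.4·0.5 + 1.1·-1.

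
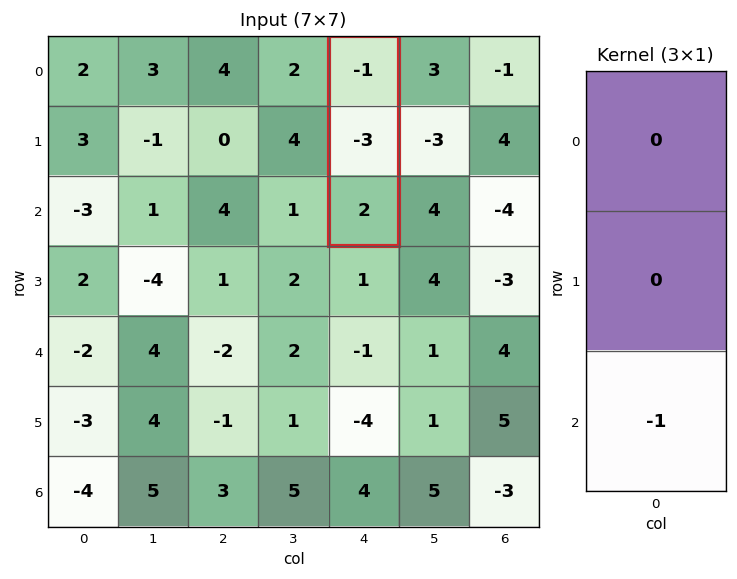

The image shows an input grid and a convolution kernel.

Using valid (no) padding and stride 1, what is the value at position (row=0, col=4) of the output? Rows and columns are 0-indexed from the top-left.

The receptive field on the input at this output position is [-1 / -3 / 2]. Elementwise product with the kernel and sum: 2·-1.

-2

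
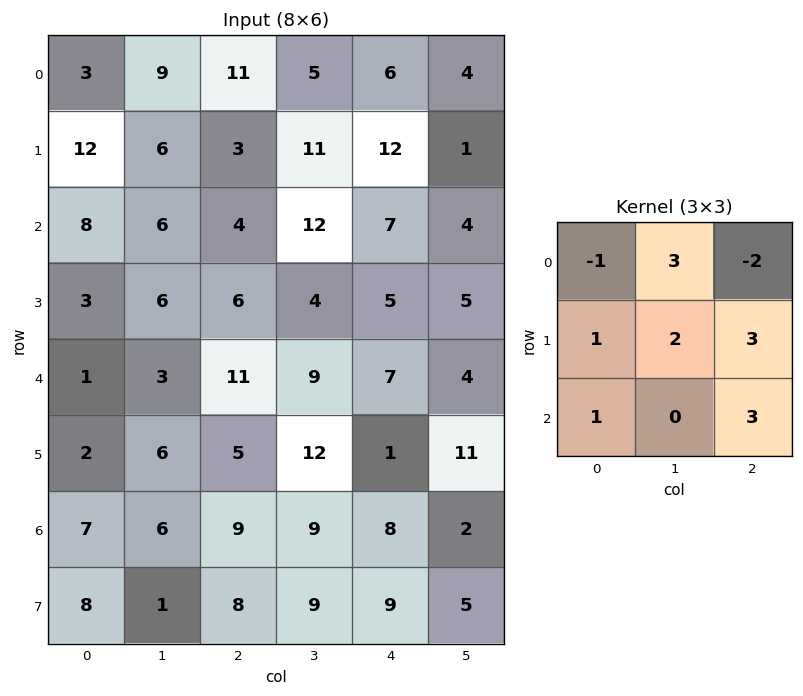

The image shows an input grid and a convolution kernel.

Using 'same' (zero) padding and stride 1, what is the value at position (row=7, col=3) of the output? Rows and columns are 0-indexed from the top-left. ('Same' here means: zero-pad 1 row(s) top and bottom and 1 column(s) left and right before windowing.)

The receptive field on the zero-padded input at this output position is [9 9 8 / 8 9 9 / 0 0 0]. Elementwise product with the kernel and sum: 9·-1 + 9·3 + 8·-2 + 8·1 + 9·2 + 9·3 + 0·1 + 0·3.

55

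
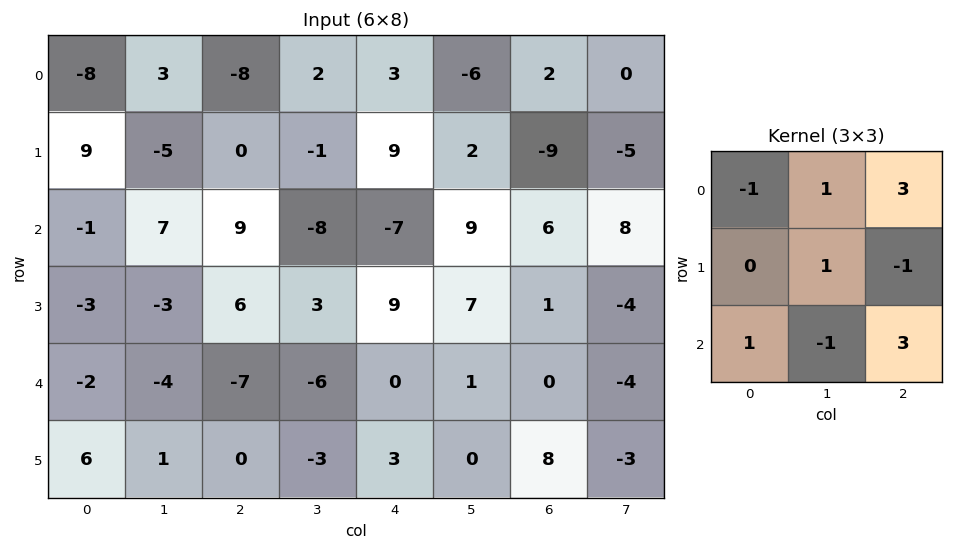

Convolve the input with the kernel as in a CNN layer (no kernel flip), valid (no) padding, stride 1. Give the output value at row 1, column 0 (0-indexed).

The receptive field on the input at this output position is [9 -5 0 / -1 7 9 / -3 -3 6]. Elementwise product with the kernel and sum: 9·-1 + -5·1 + 0·3 + 7·1 + 9·-1 + -3·1 + -3·-1 + 6·3.

2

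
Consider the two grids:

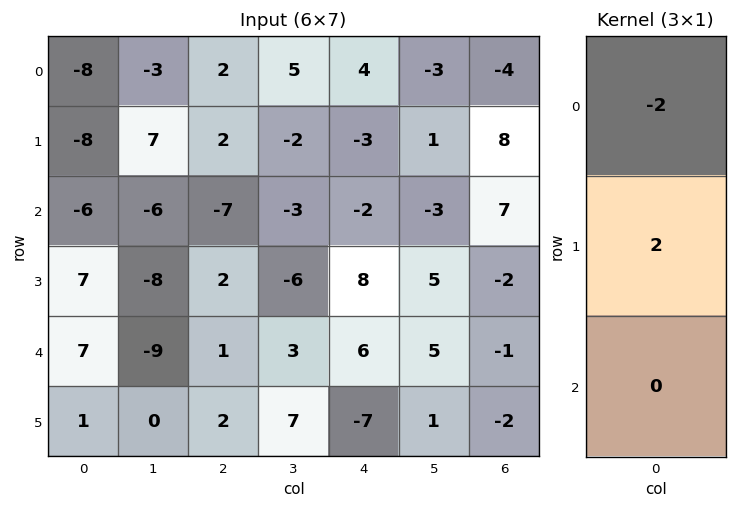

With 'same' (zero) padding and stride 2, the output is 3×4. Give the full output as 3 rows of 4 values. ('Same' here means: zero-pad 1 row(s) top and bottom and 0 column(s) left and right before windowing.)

Output[0,0]: The receptive field on the zero-padded input at this output position is [0 / -8 / -8]. Elementwise product with the kernel and sum: 0·-2 + -8·2.
Output[0,1]: The receptive field on the zero-padded input at this output position is [0 / 2 / 2]. Elementwise product with the kernel and sum: 0·-2 + 2·2.

-16 4 8 -8
4 -18 2 -2
0 -2 -4 2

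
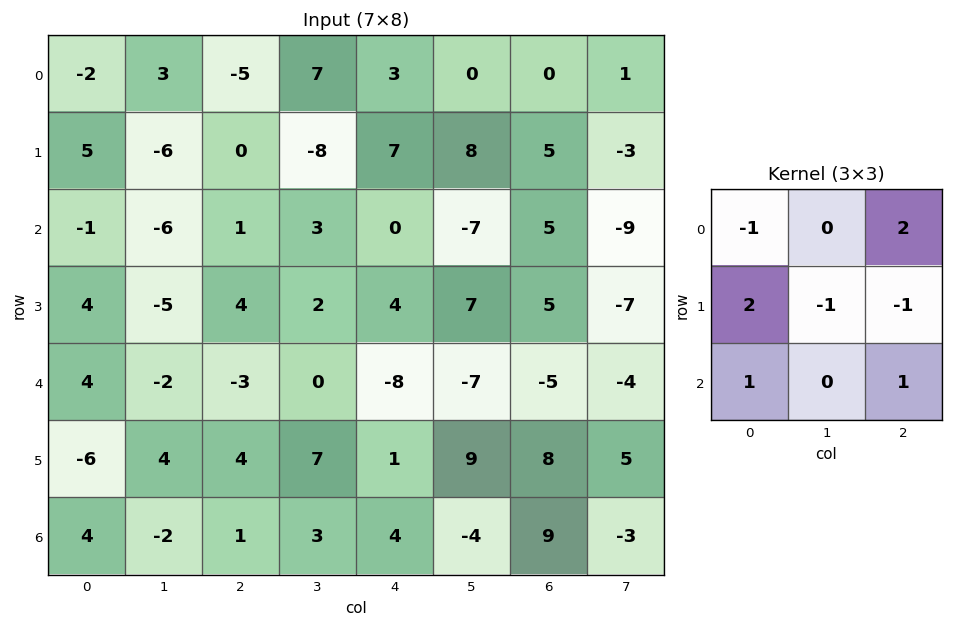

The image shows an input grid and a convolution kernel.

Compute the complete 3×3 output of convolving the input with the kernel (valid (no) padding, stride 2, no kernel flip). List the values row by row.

8 13 3
13 -10 -7
-25 -8 -4

Output[0,0]: The receptive field on the input at this output position is [-2 3 -5 / 5 -6 0 / -1 -6 1]. Elementwise product with the kernel and sum: -2·-1 + -5·2 + 5·2 + -6·-1 + 0·-1 + -1·1 + 1·1.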